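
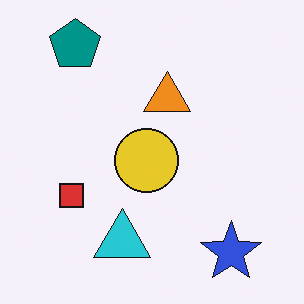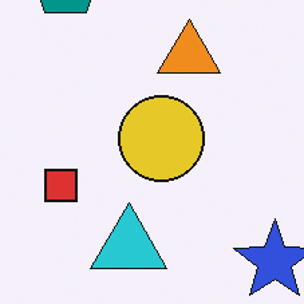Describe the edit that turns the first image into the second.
The image was cropped slightly and scaled back up.

The visible shapes are larger and the field of view is narrower; shapes near the original edges may be partly or wholly outside the frame — a crop-and-rescale.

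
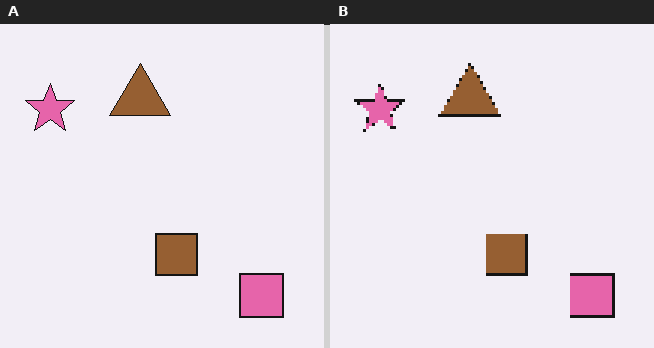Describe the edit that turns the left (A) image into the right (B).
It was mildly pixelated.

Shapes are reduced to large square blocks; fine edges and outlines are lost — a downscale-then-upscale (mosaic) effect.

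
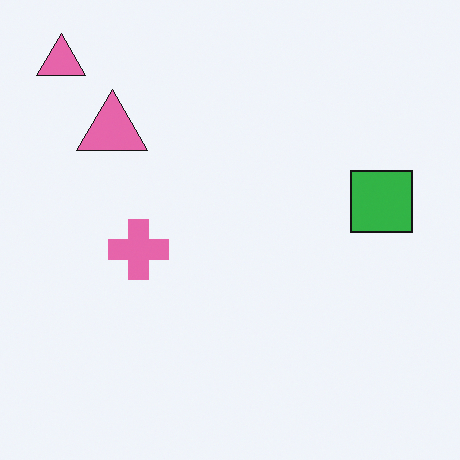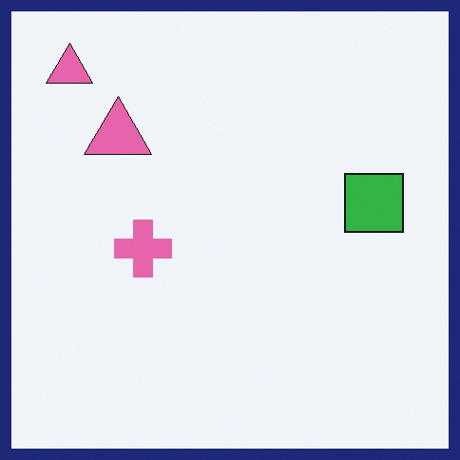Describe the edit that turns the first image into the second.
This is the original image framed with a navy border.

A solid navy frame runs around the edge of the second image, with the content slightly shrunk inside it.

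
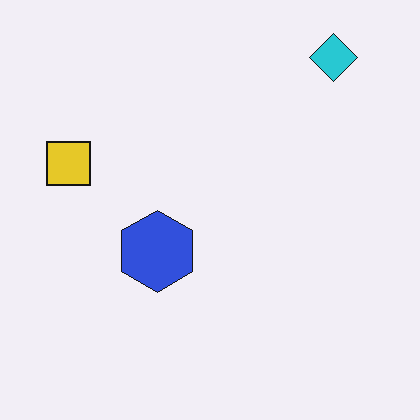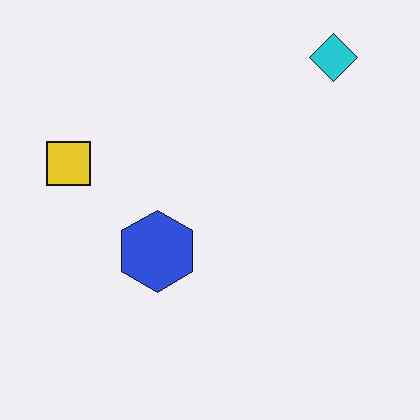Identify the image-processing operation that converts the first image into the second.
The image was given moderate JPEG compression.

Blocky 8×8 compression artifacts appear around shape edges and the flat background shows ringing — characteristic JPEG degradation.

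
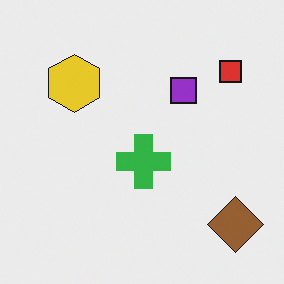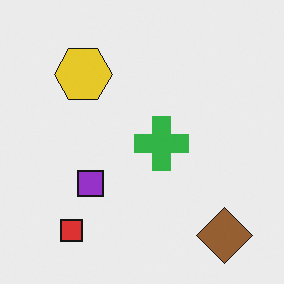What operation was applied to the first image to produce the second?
The transformation is: transposed (reflected across the top-left ↔ bottom-right diagonal).

Shapes have swapped their row and column positions — what was in the top-right is now in the bottom-left — a diagonal reflection.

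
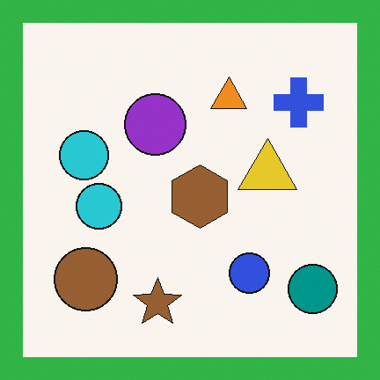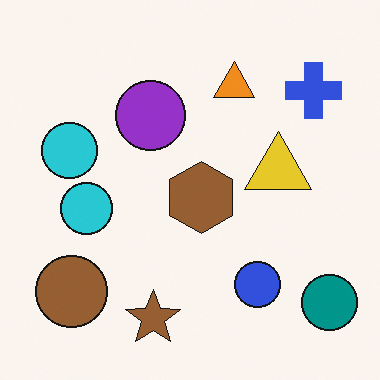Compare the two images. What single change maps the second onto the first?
The image was framed with a green border.

A solid green frame runs around the edge of the first image, with the content slightly shrunk inside it.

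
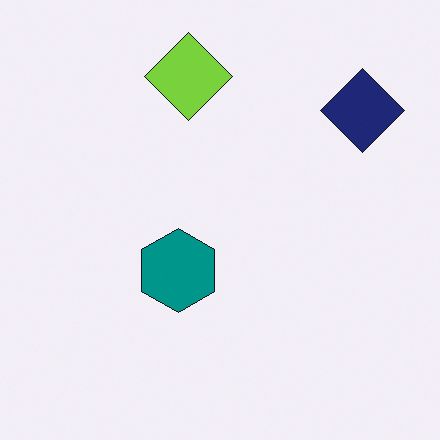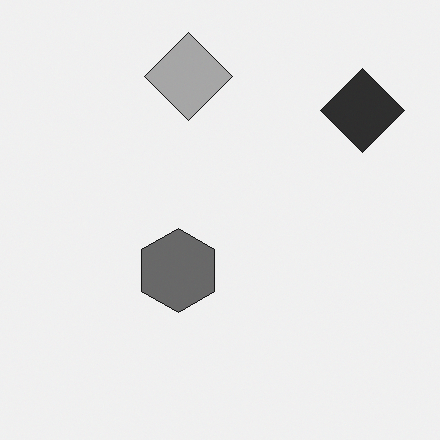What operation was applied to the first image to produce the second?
It was converted to grayscale.

All color is removed — every shape is now a shade of grey.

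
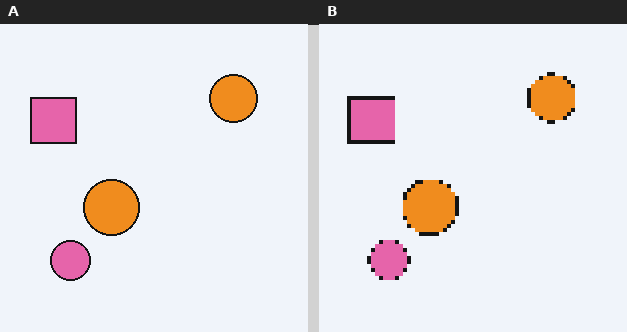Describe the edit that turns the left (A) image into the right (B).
Mildly pixelated.

Shapes are reduced to large square blocks; fine edges and outlines are lost — a downscale-then-upscale (mosaic) effect.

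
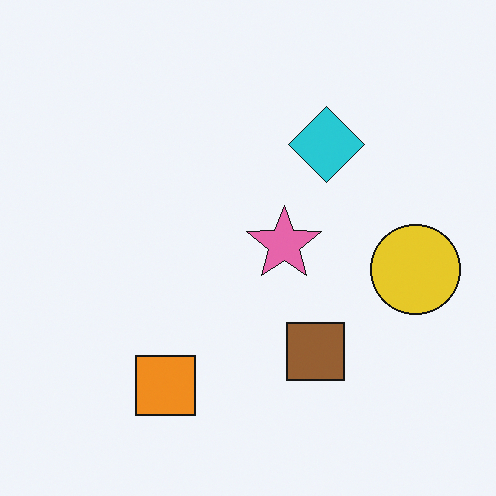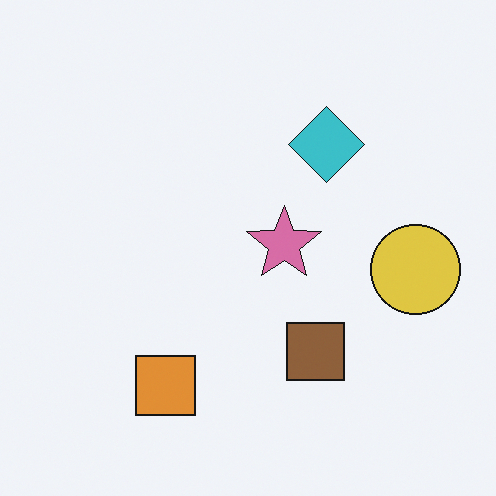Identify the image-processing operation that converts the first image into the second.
The transformation is: slightly desaturated.

All colors are more muted and greyish — a global saturation change.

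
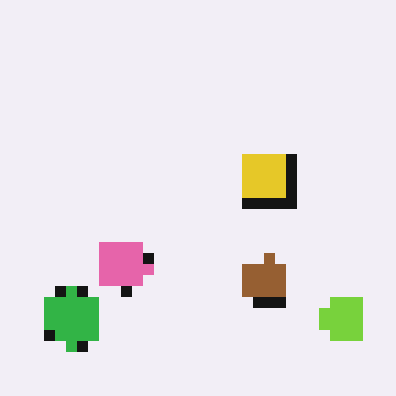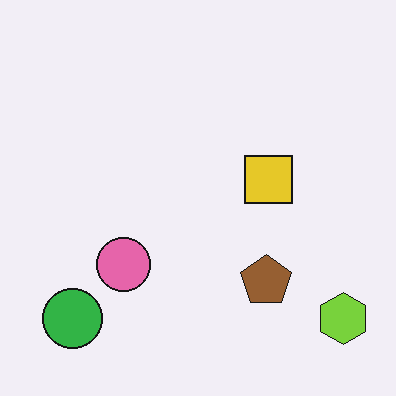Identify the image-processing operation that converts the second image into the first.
Heavily pixelated into large blocks.

Shapes are reduced to large square blocks; fine edges and outlines are lost — a downscale-then-upscale (mosaic) effect.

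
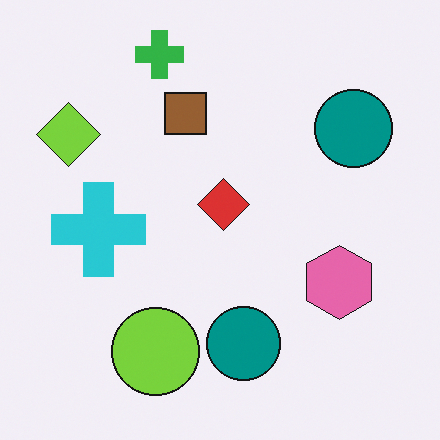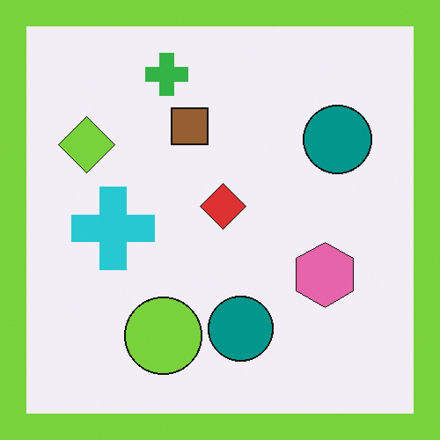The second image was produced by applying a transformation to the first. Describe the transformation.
This is the original image framed with a lime border.

A solid lime frame runs around the edge of the second image, with the content slightly shrunk inside it.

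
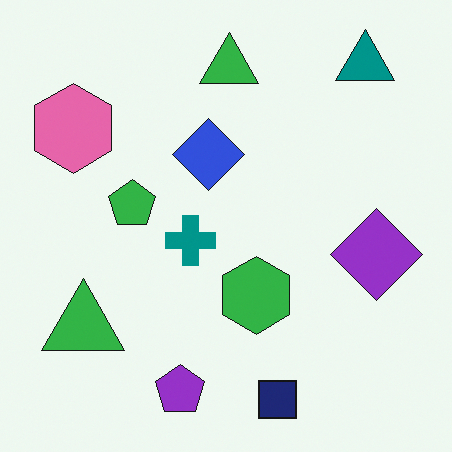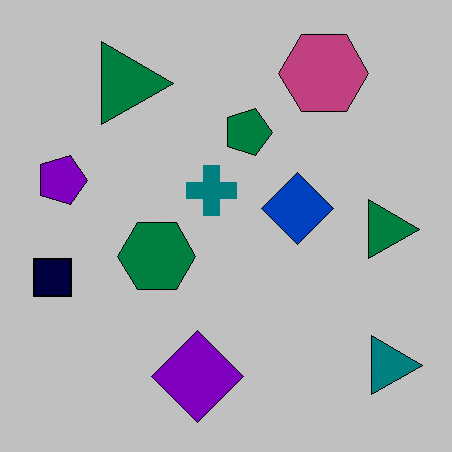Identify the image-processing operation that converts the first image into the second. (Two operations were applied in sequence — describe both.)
The image was heavily posterized to just a handful of flat colors, then rotated 90° clockwise.

Each flat color has snapped to a coarser quantized level — most visibly, the near-white background has dropped to a flat grey. The teal triangle sits in the top-right of the first image and the bottom-right of the second — consistent with a whole-image 90° clockwise rotation.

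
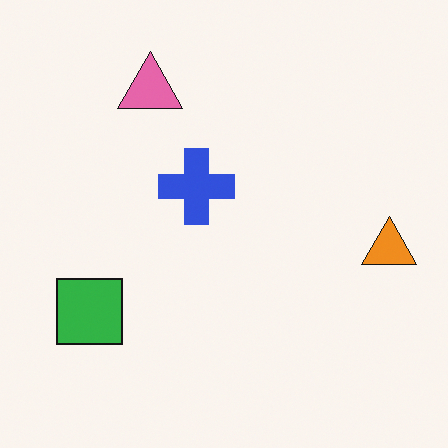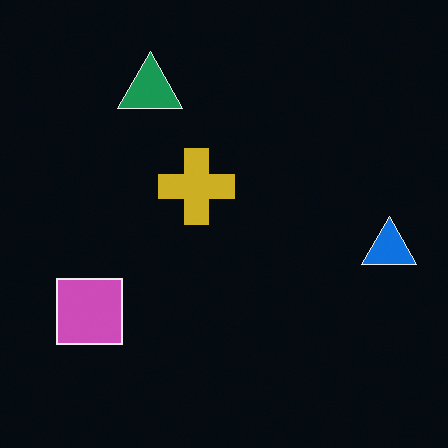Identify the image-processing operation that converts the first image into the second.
It was color-inverted (negative).

The light background has become dark and every shape's color is its complement — a photographic negative.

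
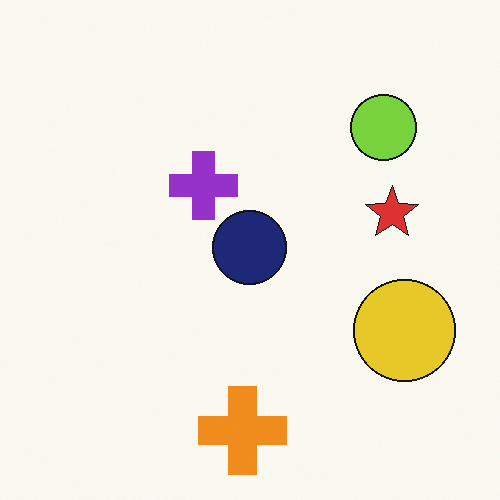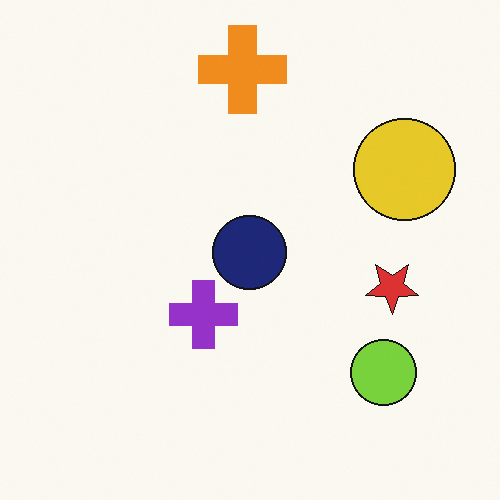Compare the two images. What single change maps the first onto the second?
Flipped vertically (top ↔ bottom).

The orange cross is in the bottom of the first image and the top of the second — shapes on opposite sides of the horizontal midline have swapped in a mirror flip.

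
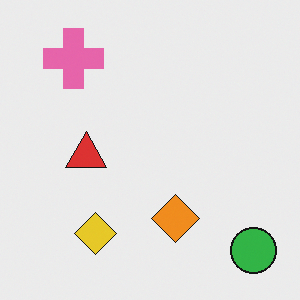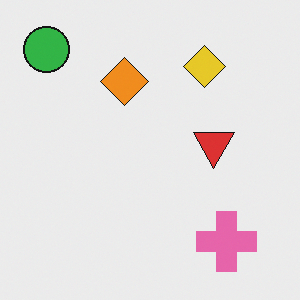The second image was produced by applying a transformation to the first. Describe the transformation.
It was rotated 180°.

The green circle sits in the bottom-right of the first image and the top-left of the second — consistent with a whole-image 180° rotation.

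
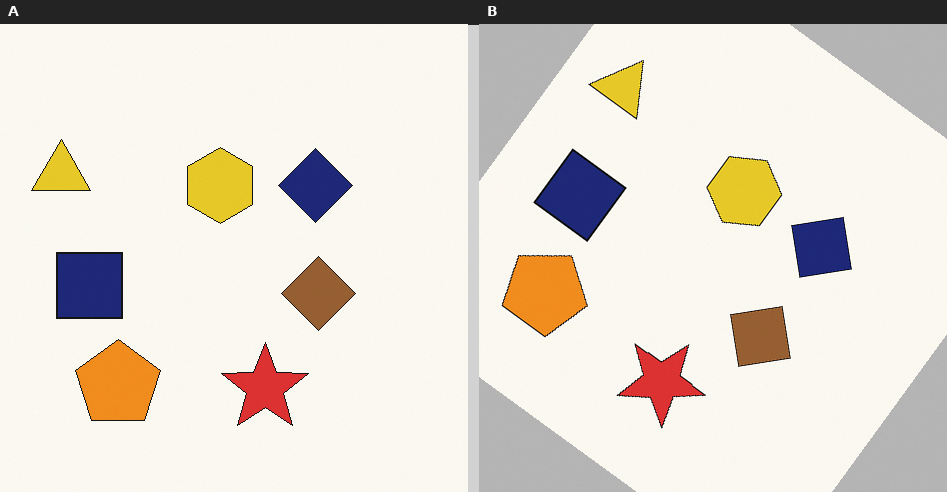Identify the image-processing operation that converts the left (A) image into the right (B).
It was rotated clockwise by a large amount — several tens of degrees.

Every shape is tilted by the same angle and the image corners show triangular fill wedges — a whole-image rotation by a non-right angle.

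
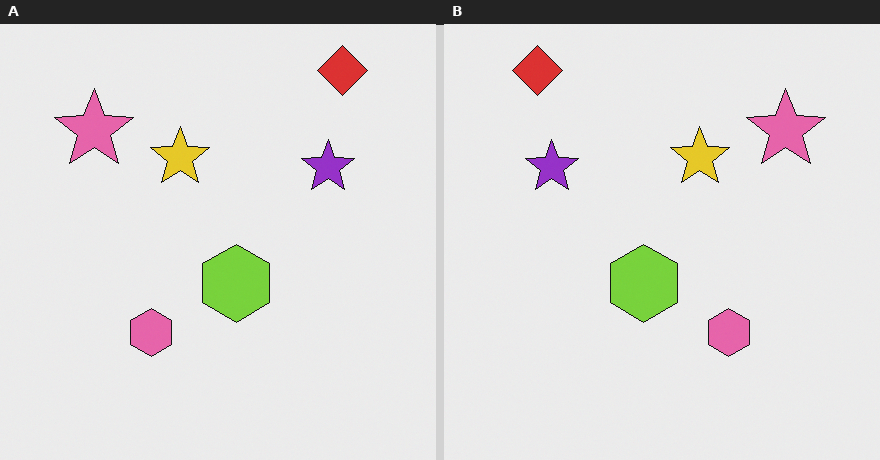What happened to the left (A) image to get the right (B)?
This is the original image flipped horizontally (left ↔ right).

The pink star is in the top-left of the left (A) image and the top-right of the right (B) — shapes on opposite sides of the vertical midline have swapped in a mirror flip.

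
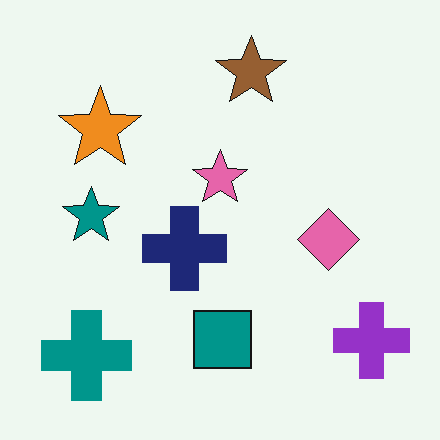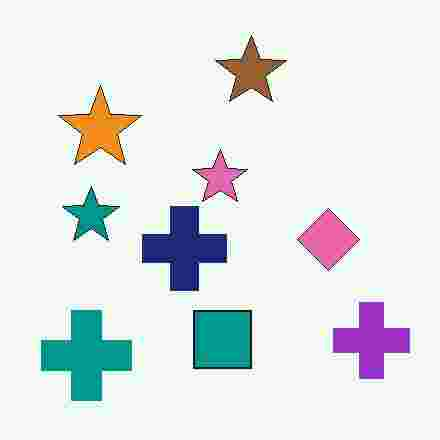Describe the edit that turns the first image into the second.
It was heavily JPEG-compressed with obvious blocking artifacts.

Blocky 8×8 compression artifacts appear around shape edges and the flat background shows ringing — characteristic JPEG degradation.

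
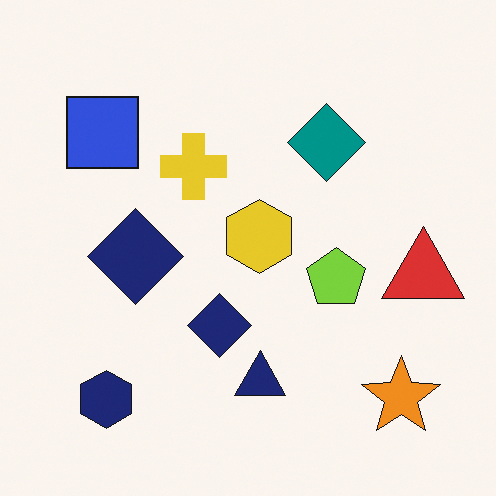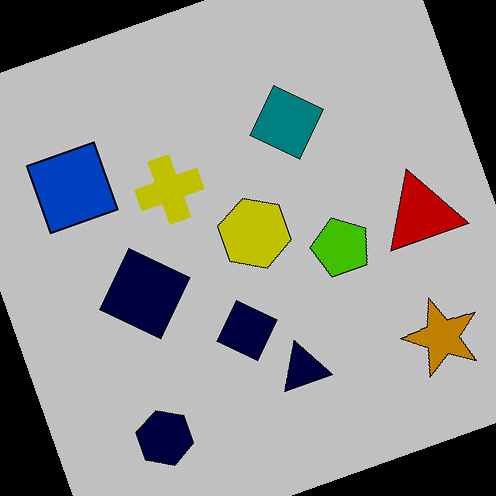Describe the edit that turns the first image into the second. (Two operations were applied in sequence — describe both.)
It was heavily posterized to just a handful of flat colors, then rotated counter-clockwise by a moderate amount.

Each flat color has snapped to a coarser quantized level — most visibly, the near-white background has dropped to a flat grey. Every shape is tilted by the same angle and the image corners show triangular fill wedges — a whole-image rotation by a non-right angle.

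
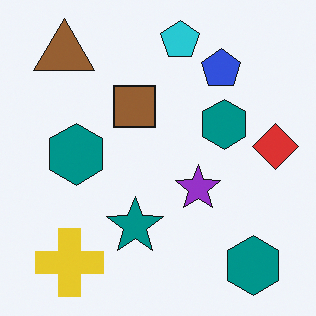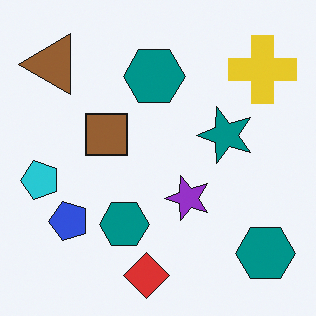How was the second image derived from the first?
It was transposed (reflected across the top-left ↔ bottom-right diagonal).

Shapes have swapped their row and column positions — what was in the top-right is now in the bottom-left — a diagonal reflection.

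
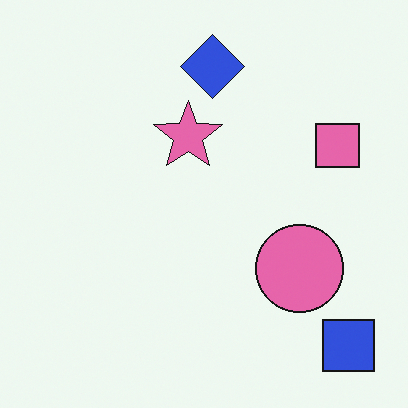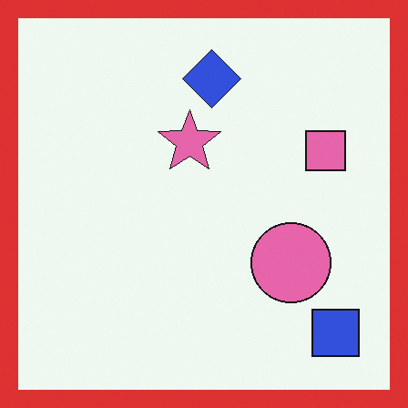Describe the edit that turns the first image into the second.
The image was framed with a red border.

A solid red frame runs around the edge of the second image, with the content slightly shrunk inside it.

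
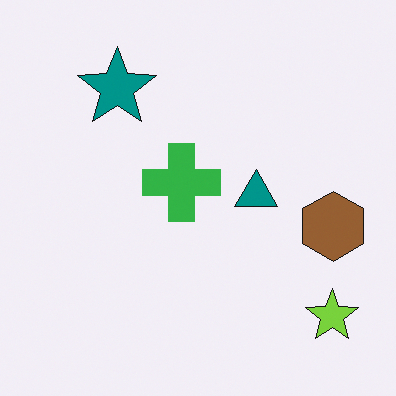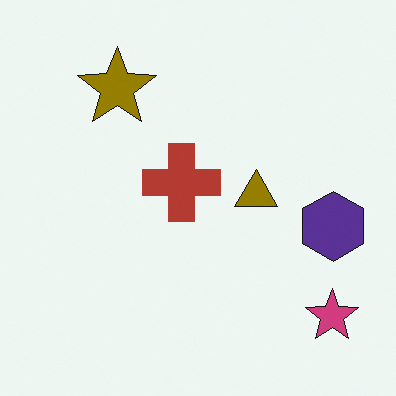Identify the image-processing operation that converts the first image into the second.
It was hue-shifted by a large amount.

Every shape's color has rotated by the same amount around the hue wheel — a uniform hue shift.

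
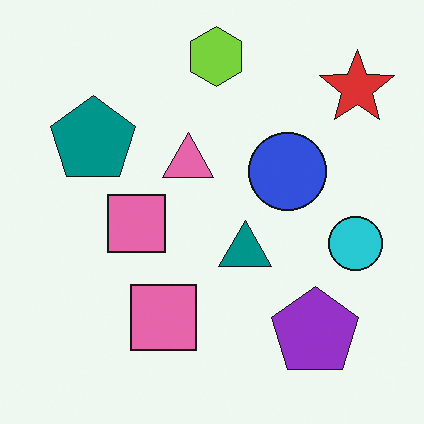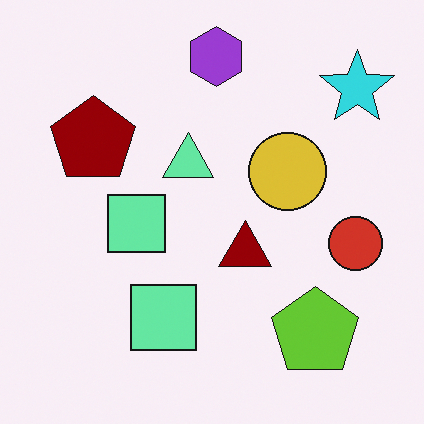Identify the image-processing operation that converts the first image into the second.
It was hue-shifted through roughly half the color wheel.

Every shape's color has rotated by the same amount around the hue wheel — a uniform hue shift.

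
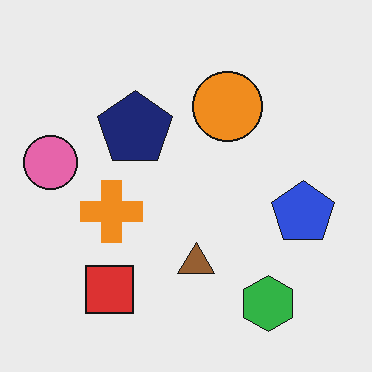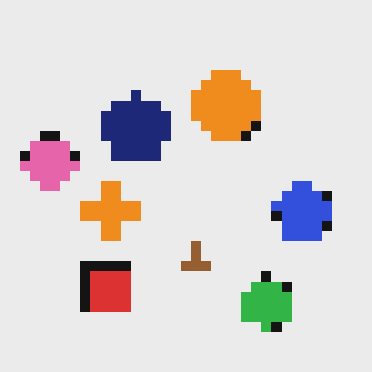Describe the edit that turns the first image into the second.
It was heavily pixelated into large blocks.

Shapes are reduced to large square blocks; fine edges and outlines are lost — a downscale-then-upscale (mosaic) effect.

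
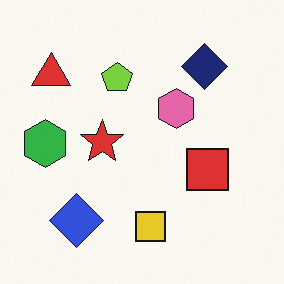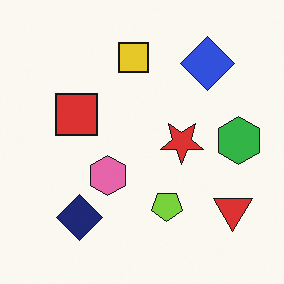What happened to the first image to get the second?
The transformation is: rotated 180°.

The red triangle sits in the top-left of the first image and the bottom-right of the second — consistent with a whole-image 180° rotation.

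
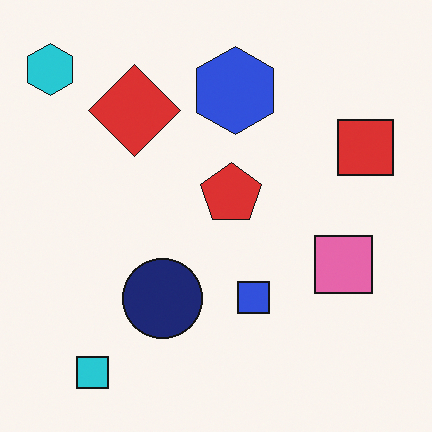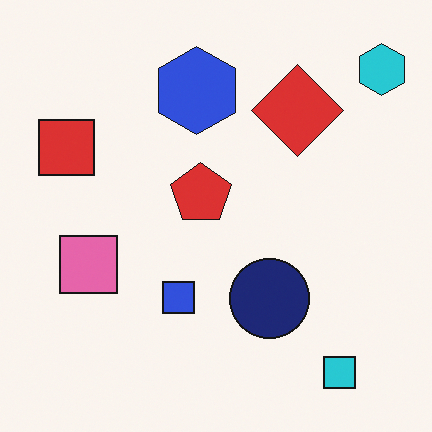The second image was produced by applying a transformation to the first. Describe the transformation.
It was flipped horizontally (left ↔ right).

The cyan hexagon is in the top-left of the first image and the top-right of the second — shapes on opposite sides of the vertical midline have swapped in a mirror flip.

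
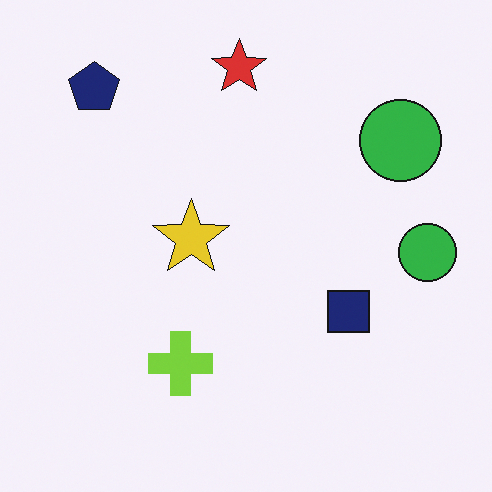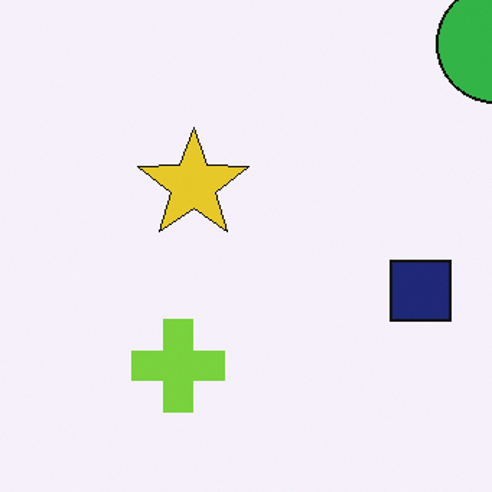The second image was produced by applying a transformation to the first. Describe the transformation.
The image was cropped slightly and scaled back up.

The visible shapes are larger and the field of view is narrower; shapes near the original edges may be partly or wholly outside the frame — a crop-and-rescale.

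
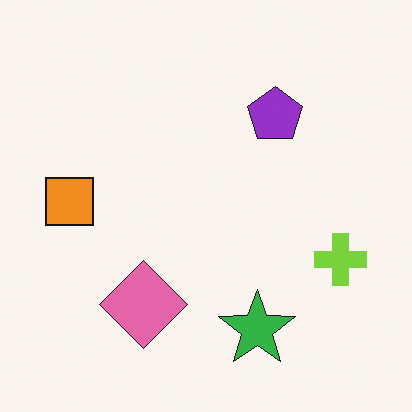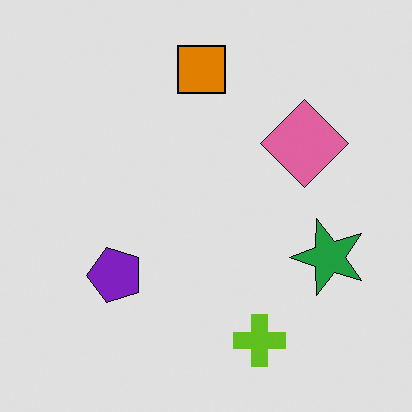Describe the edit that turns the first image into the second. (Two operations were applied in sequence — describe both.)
The second image is the first posterized to a reduced palette, then transposed (reflected across the top-left ↔ bottom-right diagonal).

Each flat color has snapped to a coarser quantized level — most visibly, the near-white background has dropped to a flat grey. Shapes have swapped their row and column positions — what was in the top-right is now in the bottom-left — a diagonal reflection.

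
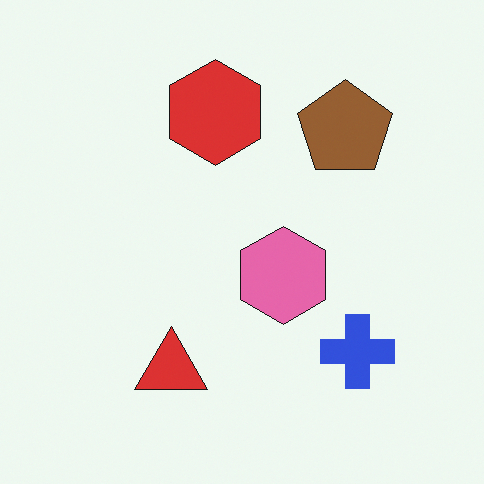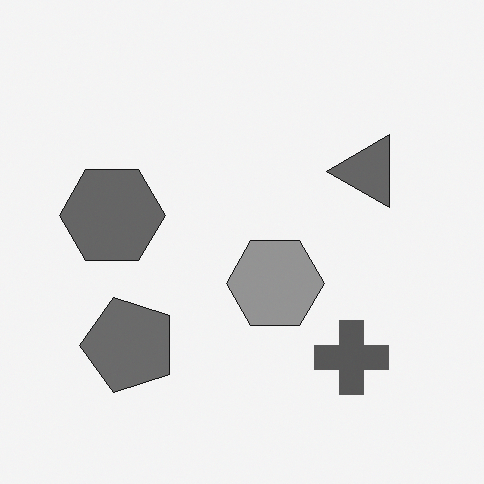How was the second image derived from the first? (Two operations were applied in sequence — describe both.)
The transformation is: converted to grayscale, then transposed (reflected across the top-left ↔ bottom-right diagonal).

All color is removed — every shape is now a shade of grey. Shapes have swapped their row and column positions — what was in the top-right is now in the bottom-left — a diagonal reflection.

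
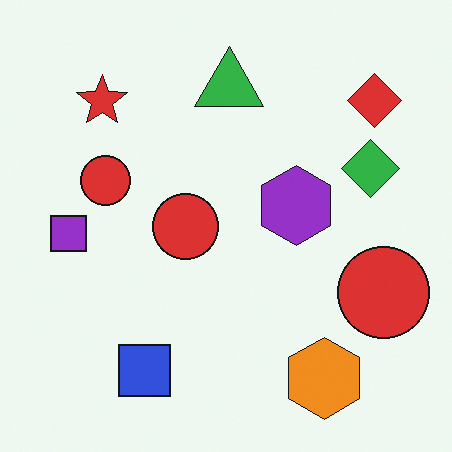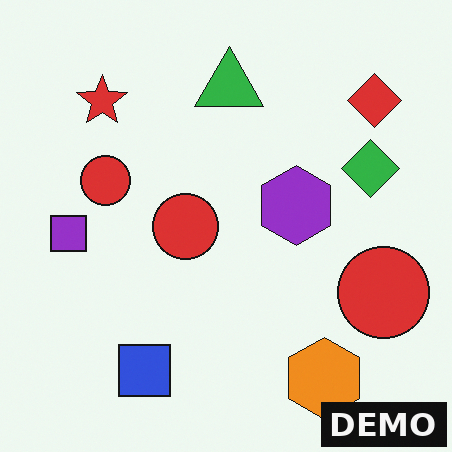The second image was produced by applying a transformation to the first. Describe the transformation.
This is the original image watermarked with the text "DEMO" in the lower-right corner.

A dark label reading "DEMO" appears in the lower-right corner.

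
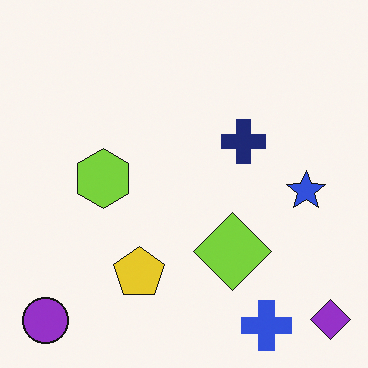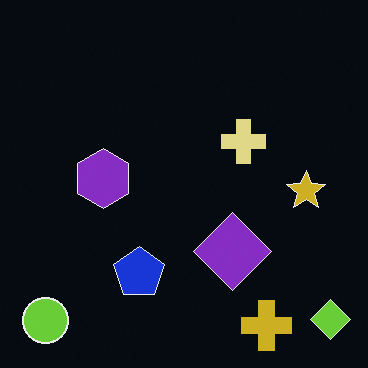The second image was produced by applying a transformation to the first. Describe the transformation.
This is the original image color-inverted (negative).

The light background has become dark and every shape's color is its complement — a photographic negative.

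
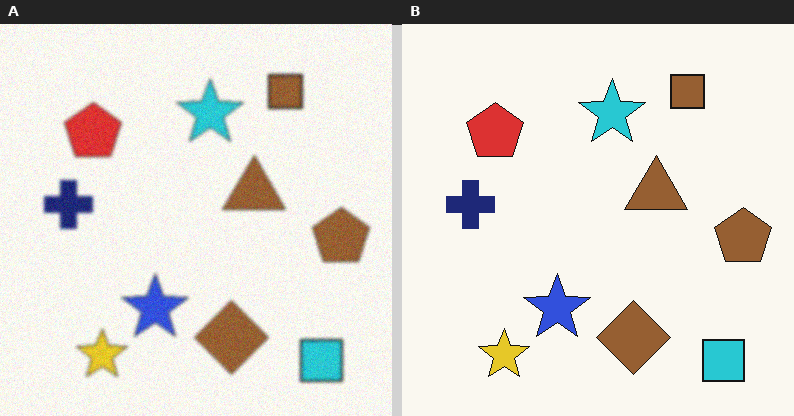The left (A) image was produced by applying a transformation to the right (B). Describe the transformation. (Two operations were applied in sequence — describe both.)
The left (A) image is the right (B) slightly softened, then degraded with a light layer of grain.

Shape edges and outlines are uniformly softened across the whole image. Random speckle covers the whole image, including the flat background.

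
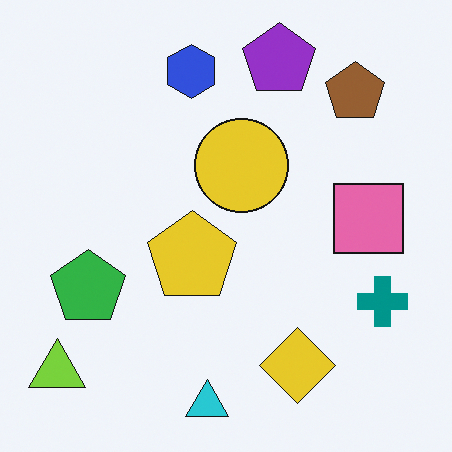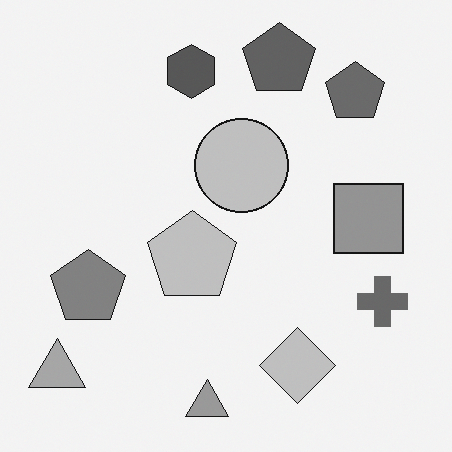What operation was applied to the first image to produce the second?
The transformation is: converted to grayscale.

All color is removed — every shape is now a shade of grey.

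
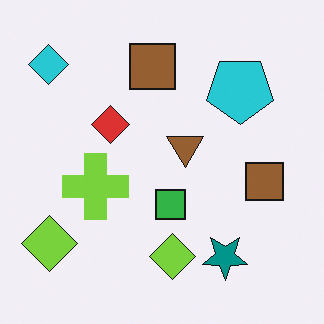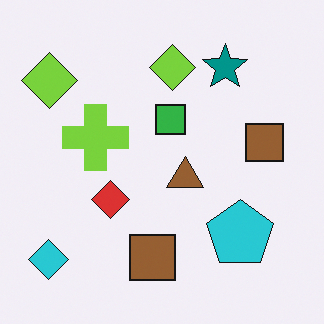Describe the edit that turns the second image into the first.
The transformation is: flipped vertically (top ↔ bottom).

The cyan diamond is in the bottom-left of the second image and the top-left of the first — shapes on opposite sides of the horizontal midline have swapped in a mirror flip.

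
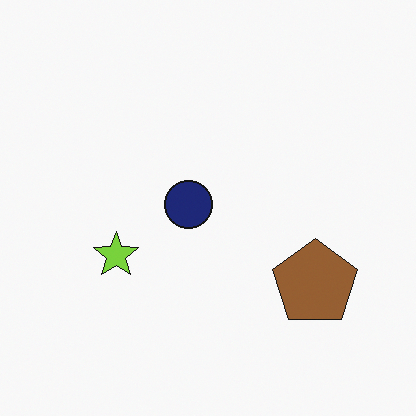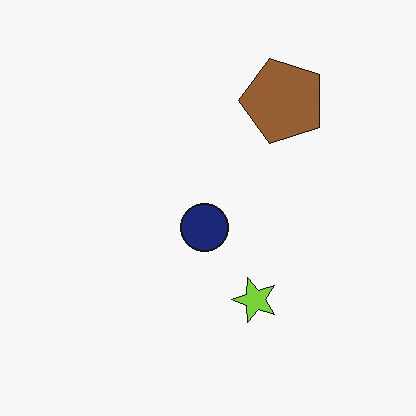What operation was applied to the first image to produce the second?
The second image is the first rotated 90° counter-clockwise.

The brown pentagon sits in the bottom-right of the first image and the top-right of the second — consistent with a whole-image 90° counter-clockwise rotation.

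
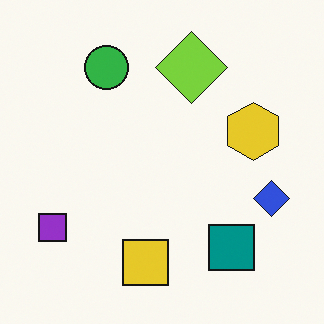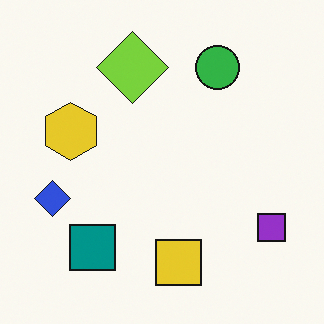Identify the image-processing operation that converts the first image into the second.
The image was flipped horizontally (left ↔ right).

The purple square is in the bottom-left of the first image and the bottom-right of the second — shapes on opposite sides of the vertical midline have swapped in a mirror flip.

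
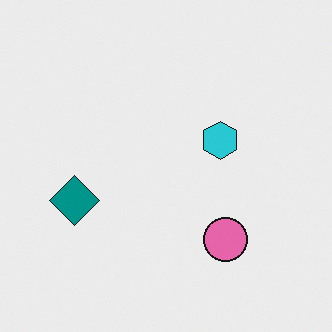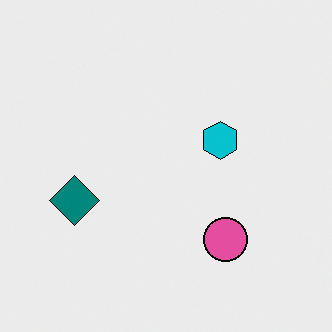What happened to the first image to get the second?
This is the original image given slightly increased contrast.

Tones are pushed away from mid-grey across the whole image — a global contrast change.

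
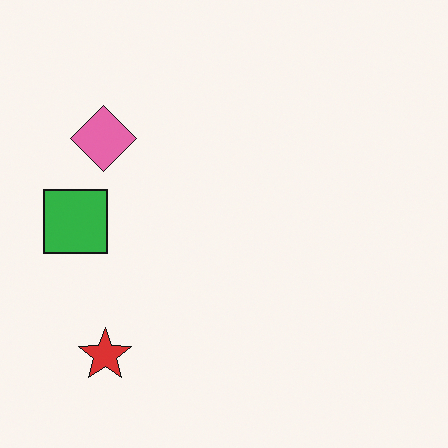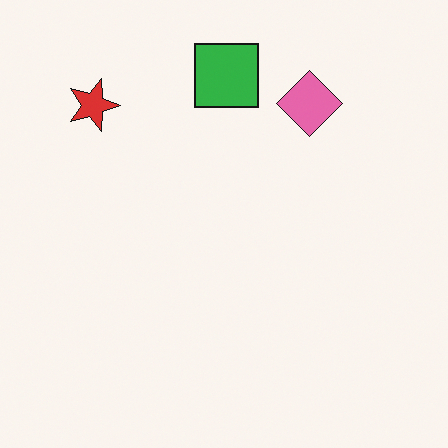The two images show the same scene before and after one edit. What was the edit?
This is the original image rotated 90° clockwise.

The red star sits in the bottom-left of the first image and the top-left of the second — consistent with a whole-image 90° clockwise rotation.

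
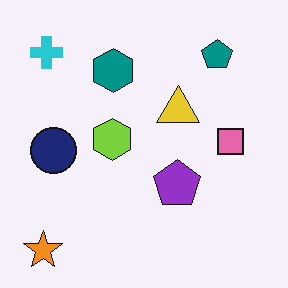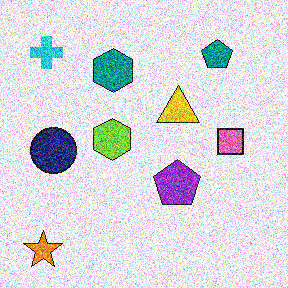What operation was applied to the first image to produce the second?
This is the original image degraded with a thick layer of grain.

Random speckle covers the whole image, including the flat background.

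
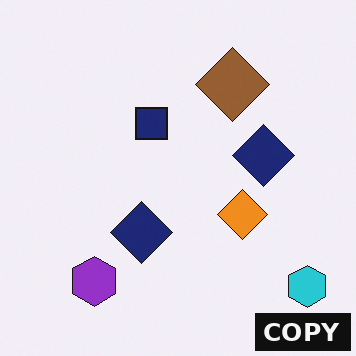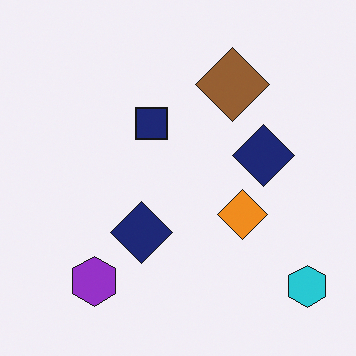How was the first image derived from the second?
Watermarked with the text "COPY" in the lower-right corner.

A dark label reading "COPY" appears in the lower-right corner.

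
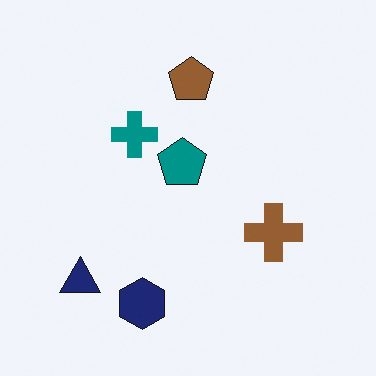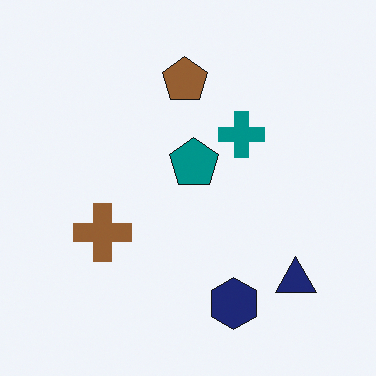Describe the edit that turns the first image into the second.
Flipped horizontally (left ↔ right).

The navy triangle is in the bottom-left of the first image and the bottom-right of the second — shapes on opposite sides of the vertical midline have swapped in a mirror flip.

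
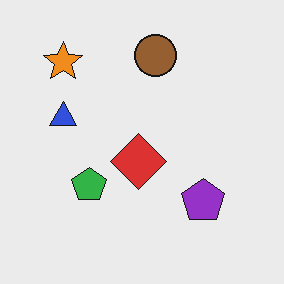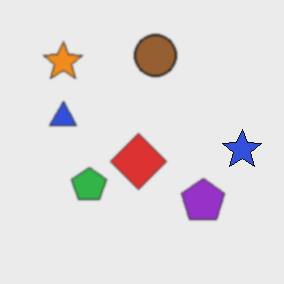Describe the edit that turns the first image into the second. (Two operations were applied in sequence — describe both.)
This is the original image slightly softened, then overlaid with an additional blue star.

Shape edges and outlines are uniformly softened across the whole image. A blue star appears in the second image that is absent from the first.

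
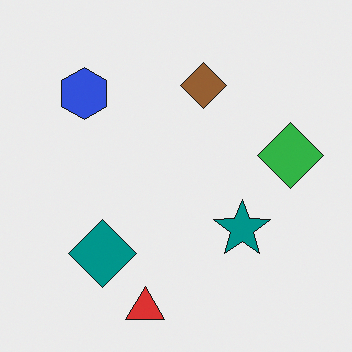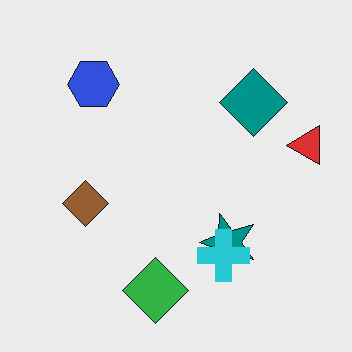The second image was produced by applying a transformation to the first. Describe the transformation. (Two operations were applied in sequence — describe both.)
It was transposed (reflected across the top-left ↔ bottom-right diagonal), then overlaid with an additional cyan cross.

Shapes have swapped their row and column positions — what was in the top-right is now in the bottom-left — a diagonal reflection. A cyan cross appears in the second image that is absent from the first.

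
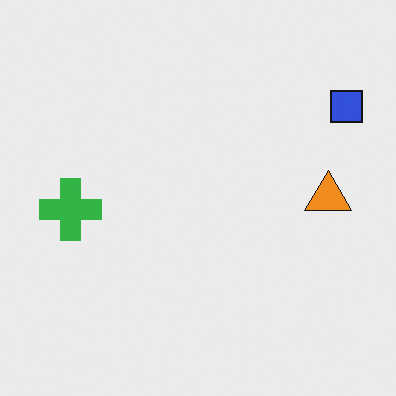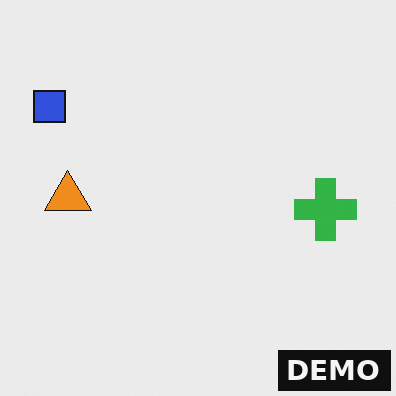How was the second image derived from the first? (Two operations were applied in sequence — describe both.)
It was flipped horizontally (left ↔ right), then watermarked with the text "DEMO" in the lower-right corner.

The blue square is in the top-right of the first image and the top-left of the second — shapes on opposite sides of the vertical midline have swapped in a mirror flip. A dark label reading "DEMO" appears in the lower-right corner.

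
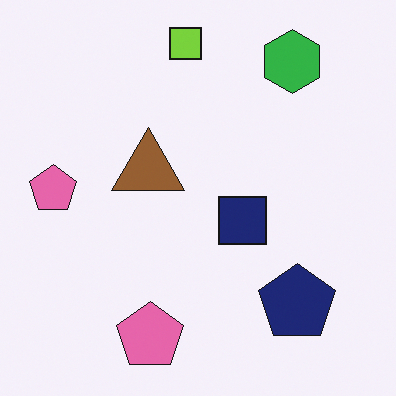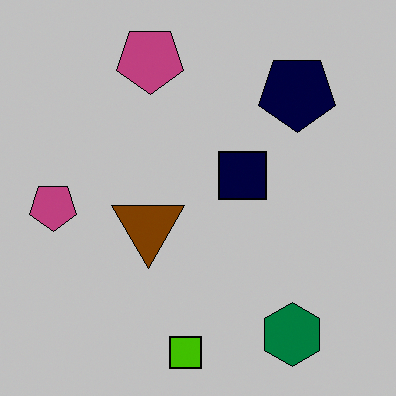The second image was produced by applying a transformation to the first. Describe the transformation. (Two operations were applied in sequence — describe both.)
The transformation is: flipped vertically (top ↔ bottom), then heavily posterized to just a handful of flat colors.

The lime square is in the top of the first image and the bottom of the second — shapes on opposite sides of the horizontal midline have swapped in a mirror flip. Each flat color has snapped to a coarser quantized level — most visibly, the near-white background has dropped to a flat grey.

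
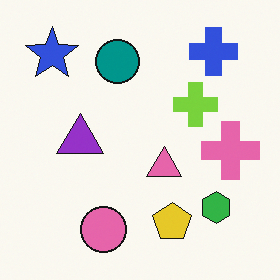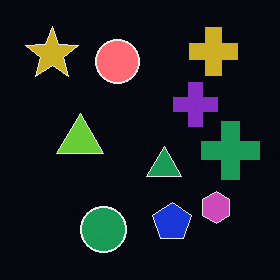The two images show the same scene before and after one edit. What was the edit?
It was color-inverted (negative).

The light background has become dark and every shape's color is its complement — a photographic negative.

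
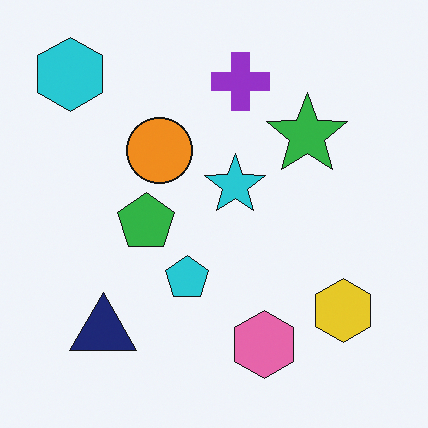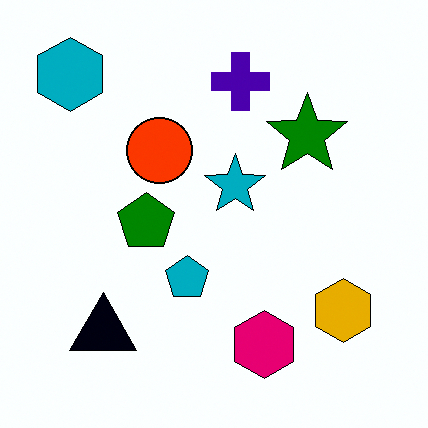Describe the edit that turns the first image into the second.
The transformation is: given much higher contrast.

Tones are pushed away from mid-grey across the whole image — a global contrast change.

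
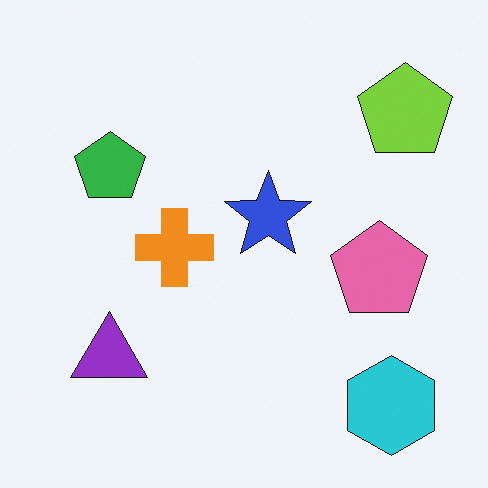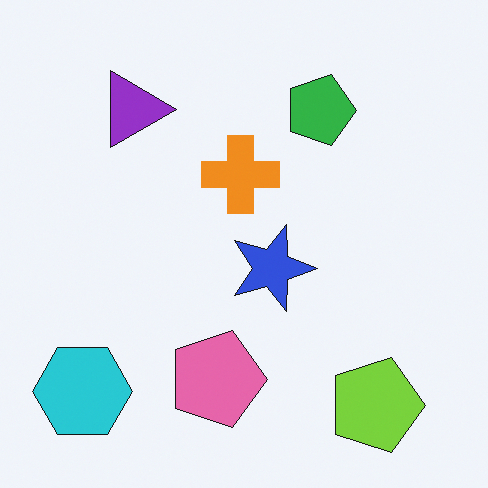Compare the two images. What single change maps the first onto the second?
It was rotated 90° clockwise.

The cyan hexagon sits in the bottom-right of the first image and the bottom-left of the second — consistent with a whole-image 90° clockwise rotation.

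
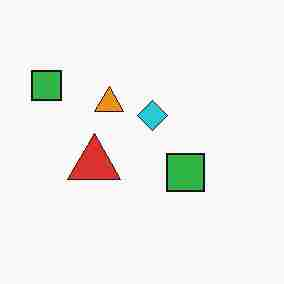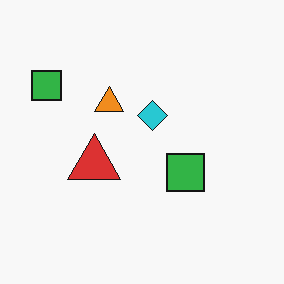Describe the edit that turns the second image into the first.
The image was degraded with heavy JPEG compression.

Blocky 8×8 compression artifacts appear around shape edges and the flat background shows ringing — characteristic JPEG degradation.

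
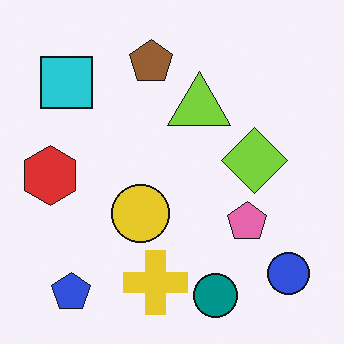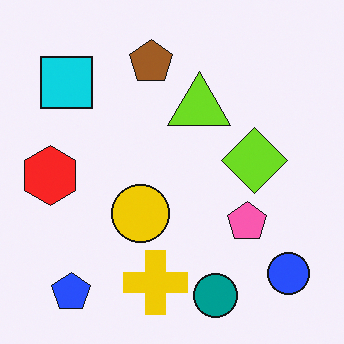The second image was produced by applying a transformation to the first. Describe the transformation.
The transformation is: slightly oversaturated.

All colors are more vivid — a global saturation change.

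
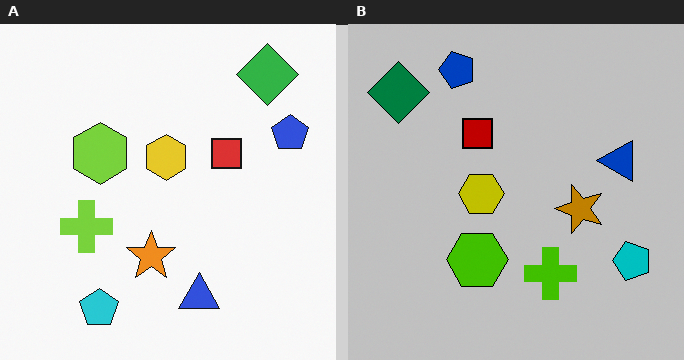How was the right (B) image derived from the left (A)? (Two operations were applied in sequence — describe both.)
The image was aggressively posterized, then rotated 90° counter-clockwise.

Each flat color has snapped to a coarser quantized level — most visibly, the near-white background has dropped to a flat grey. The green diamond sits in the top-right of the left (A) image and the top-left of the right (B) — consistent with a whole-image 90° counter-clockwise rotation.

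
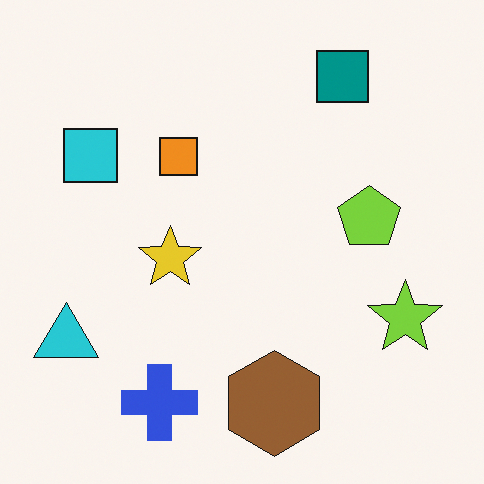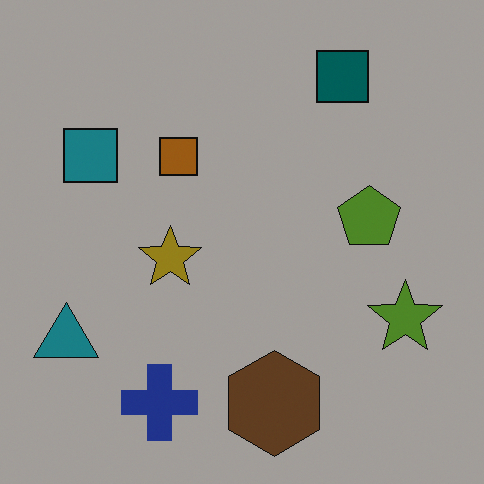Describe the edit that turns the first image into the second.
The transformation is: noticeably darkened.

Every pixel — background and shapes alike — is uniformly darkened.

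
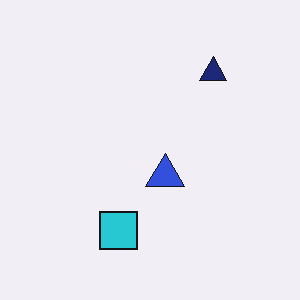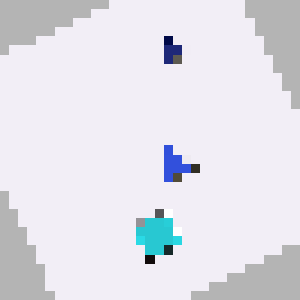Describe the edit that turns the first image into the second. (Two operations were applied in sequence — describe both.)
It was rotated counter-clockwise by a moderate amount, then heavily pixelated into large blocks.

Every shape is tilted by the same angle and the image corners show triangular fill wedges — a whole-image rotation by a non-right angle. Shapes are reduced to large square blocks; fine edges and outlines are lost — a downscale-then-upscale (mosaic) effect.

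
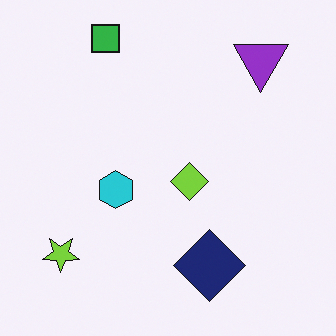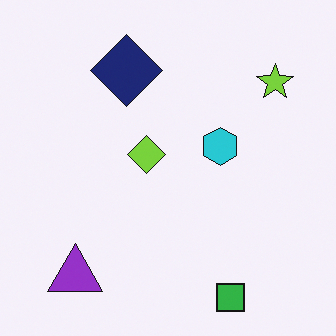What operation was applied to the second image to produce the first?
The transformation is: rotated 180°.

The green square sits in the bottom-right of the second image and the top-left of the first — consistent with a whole-image 180° rotation.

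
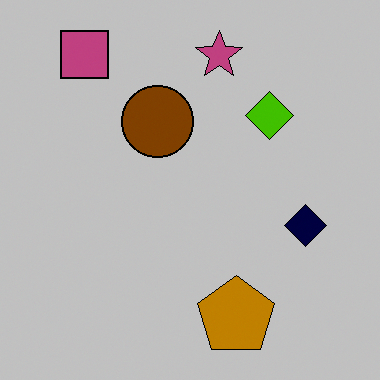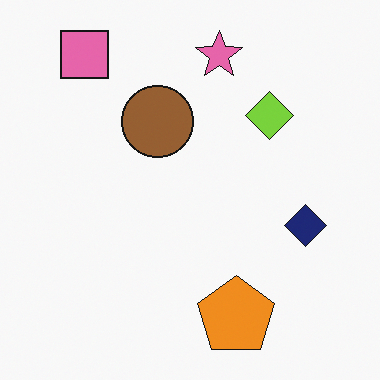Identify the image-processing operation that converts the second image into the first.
The first image is the second heavily posterized to just a handful of flat colors.

Each flat color has snapped to a coarser quantized level — most visibly, the near-white background has dropped to a flat grey.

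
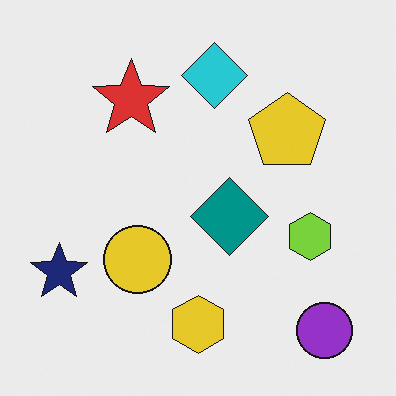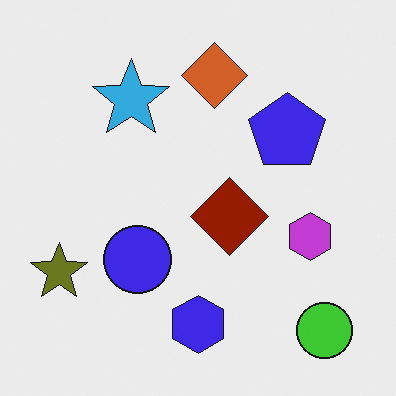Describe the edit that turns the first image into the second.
Hue-shifted through roughly half the color wheel.

Every shape's color has rotated by the same amount around the hue wheel — a uniform hue shift.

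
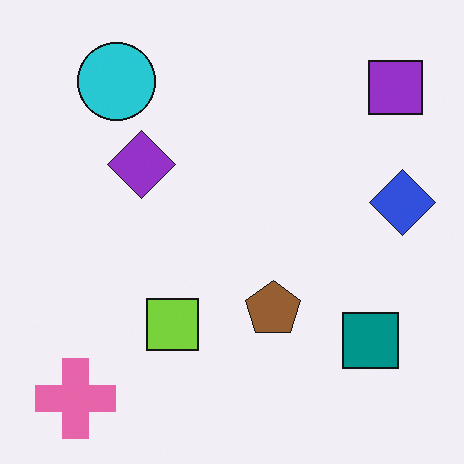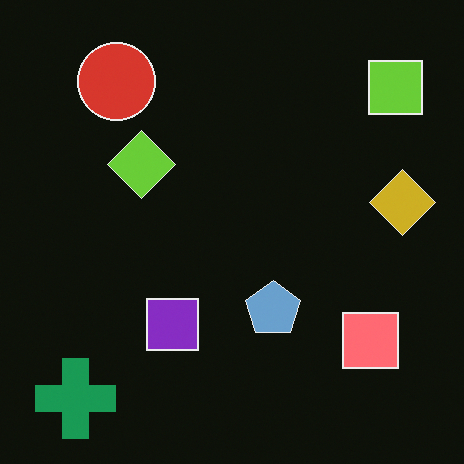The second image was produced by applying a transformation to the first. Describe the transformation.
This is the original image color-inverted (negative).

The light background has become dark and every shape's color is its complement — a photographic negative.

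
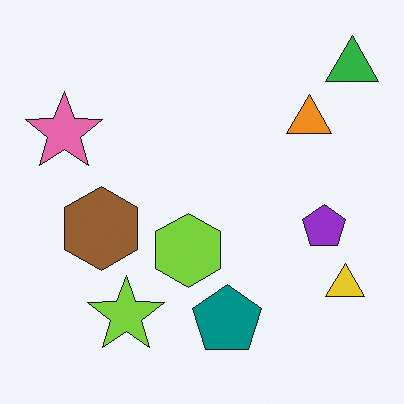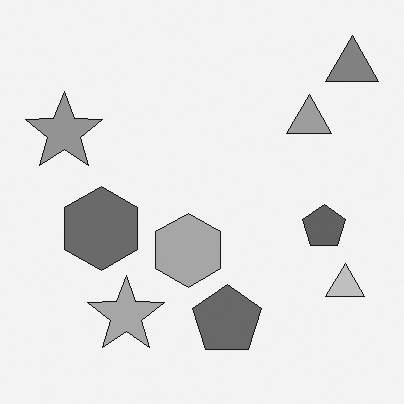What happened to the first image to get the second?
The image was converted to grayscale.

All color is removed — every shape is now a shade of grey.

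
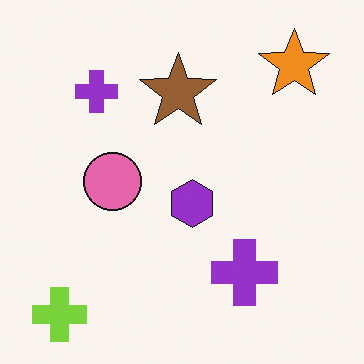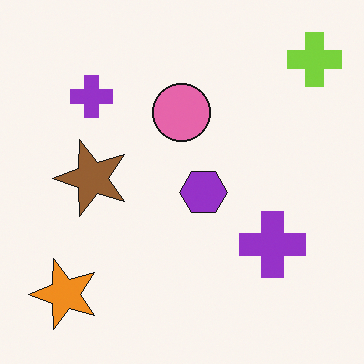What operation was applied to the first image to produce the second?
Transposed (reflected across the top-left ↔ bottom-right diagonal).

Shapes have swapped their row and column positions — what was in the top-right is now in the bottom-left — a diagonal reflection.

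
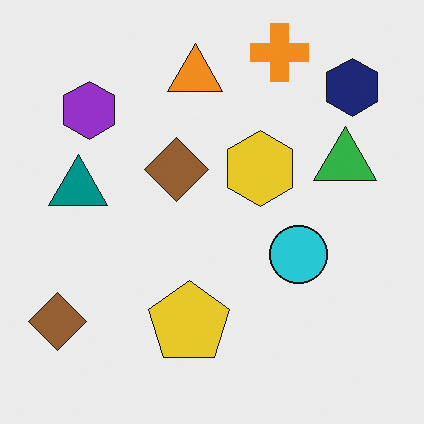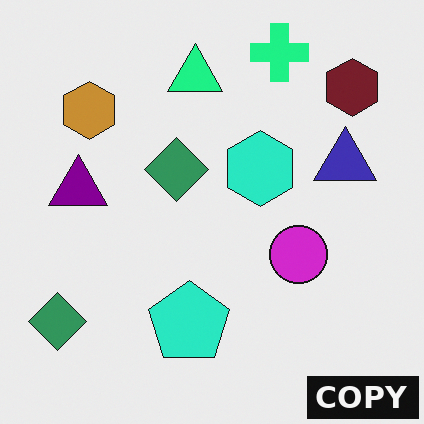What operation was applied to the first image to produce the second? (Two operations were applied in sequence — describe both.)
Hue-shifted by a moderate amount, then watermarked with the text "COPY" in the lower-right corner.

Every shape's color has rotated by the same amount around the hue wheel — a uniform hue shift. A dark label reading "COPY" appears in the lower-right corner.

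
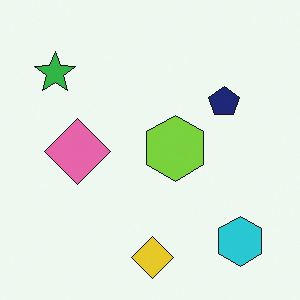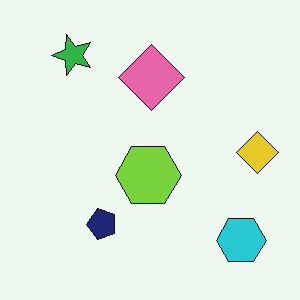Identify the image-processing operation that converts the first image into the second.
The transformation is: transposed (reflected across the top-left ↔ bottom-right diagonal).

Shapes have swapped their row and column positions — what was in the top-right is now in the bottom-left — a diagonal reflection.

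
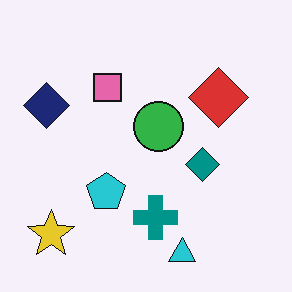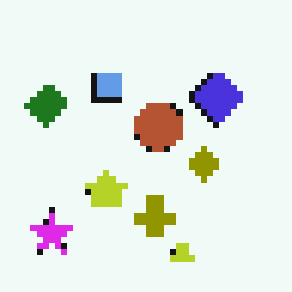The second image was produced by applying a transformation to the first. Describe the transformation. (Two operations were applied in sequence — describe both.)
The image was hue-shifted through roughly half the color wheel, then pixelated into visible square blocks.

Every shape's color has rotated by the same amount around the hue wheel — a uniform hue shift. Shapes are reduced to large square blocks; fine edges and outlines are lost — a downscale-then-upscale (mosaic) effect.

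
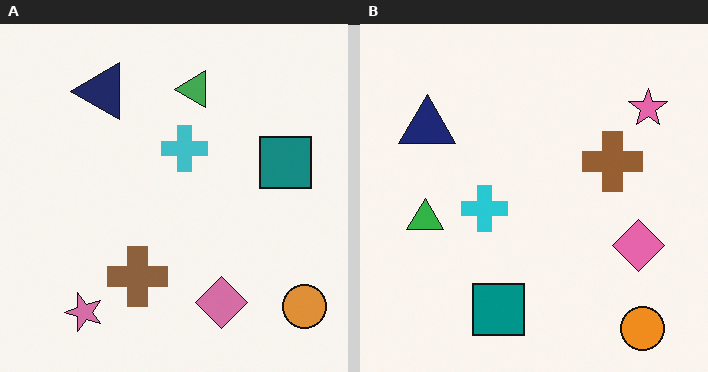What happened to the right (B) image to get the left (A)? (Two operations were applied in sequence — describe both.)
Slightly desaturated, then transposed (reflected across the top-left ↔ bottom-right diagonal).

All colors are more muted and greyish — a global saturation change. Shapes have swapped their row and column positions — what was in the top-right is now in the bottom-left — a diagonal reflection.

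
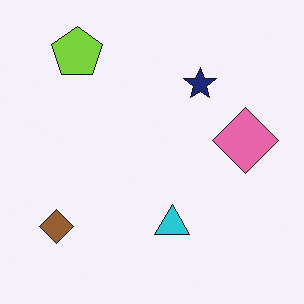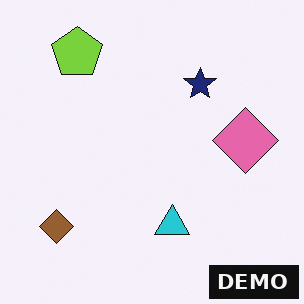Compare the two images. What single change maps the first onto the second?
The second image is the first watermarked with the text "DEMO" in the lower-right corner.

A dark label reading "DEMO" appears in the lower-right corner.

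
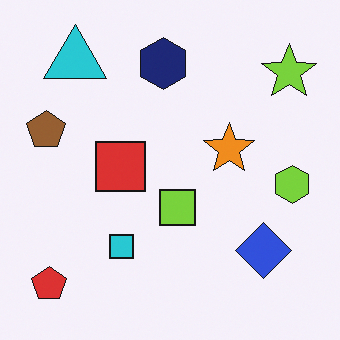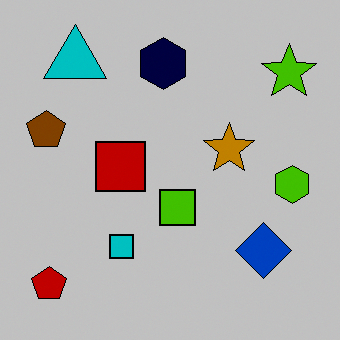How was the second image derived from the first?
The second image is the first heavily posterized to just a handful of flat colors.

Each flat color has snapped to a coarser quantized level — most visibly, the near-white background has dropped to a flat grey.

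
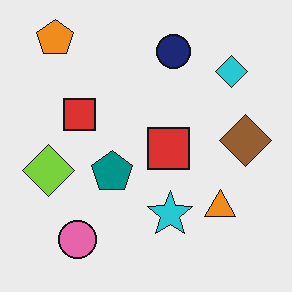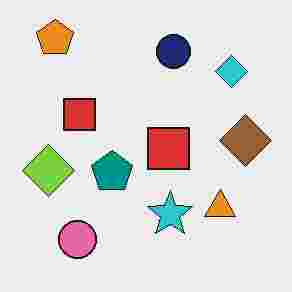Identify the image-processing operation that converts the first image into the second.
The second image is the first heavily JPEG-compressed with obvious blocking artifacts.

Blocky 8×8 compression artifacts appear around shape edges and the flat background shows ringing — characteristic JPEG degradation.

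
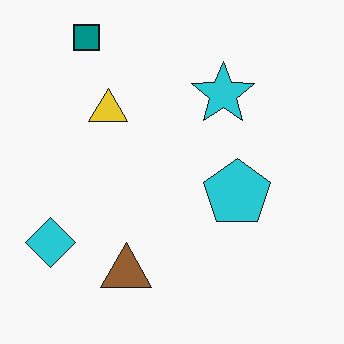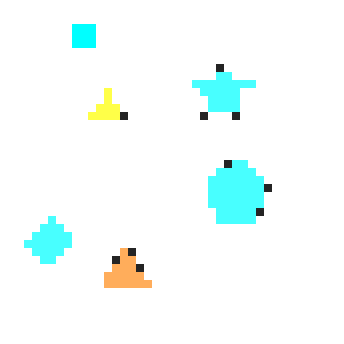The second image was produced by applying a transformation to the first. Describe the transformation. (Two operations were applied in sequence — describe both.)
Noticeably brightened, then moderately pixelated.

Every pixel — background and shapes alike — is uniformly brightened. Shapes are reduced to large square blocks; fine edges and outlines are lost — a downscale-then-upscale (mosaic) effect.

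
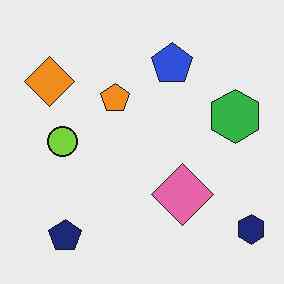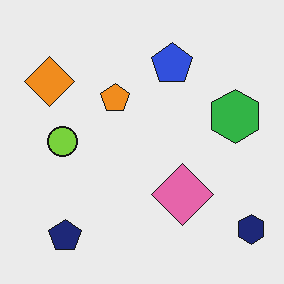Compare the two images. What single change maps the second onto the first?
This is the original image given moderate JPEG compression.

Blocky 8×8 compression artifacts appear around shape edges and the flat background shows ringing — characteristic JPEG degradation.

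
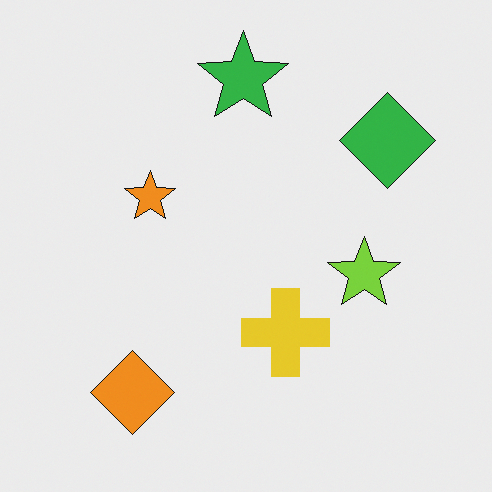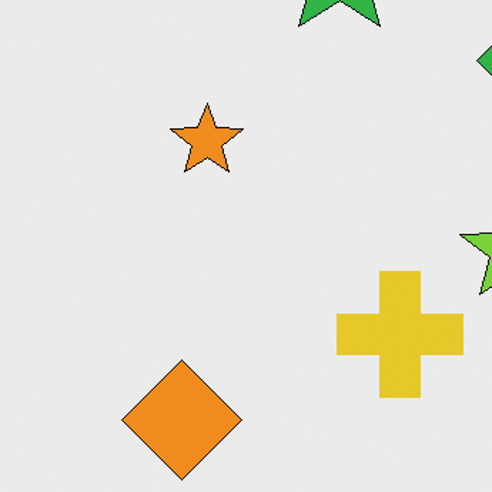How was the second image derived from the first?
The image was cropped to a modestly smaller region and rescaled.

The visible shapes are larger and the field of view is narrower; shapes near the original edges may be partly or wholly outside the frame — a crop-and-rescale.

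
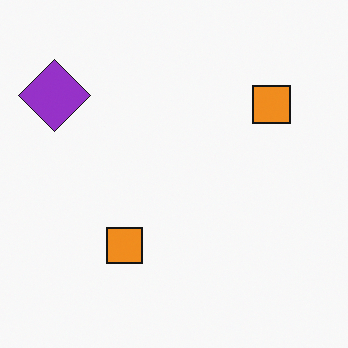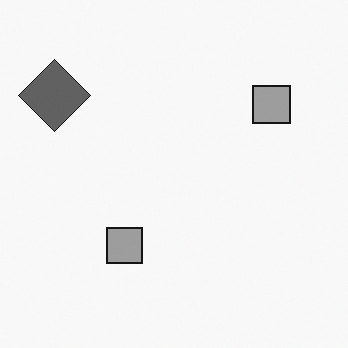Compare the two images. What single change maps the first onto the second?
It was converted to grayscale.

All color is removed — every shape is now a shade of grey.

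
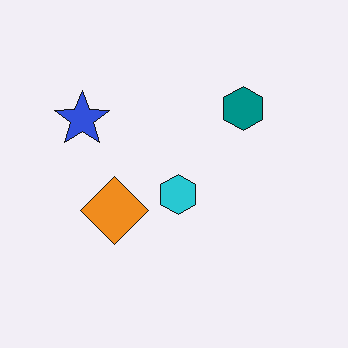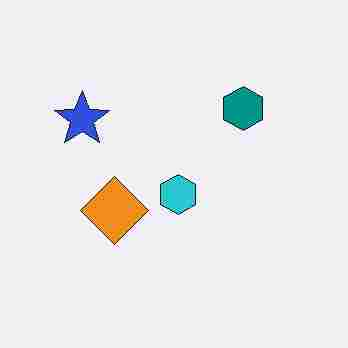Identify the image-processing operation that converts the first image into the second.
The transformation is: degraded with heavy JPEG compression.

Blocky 8×8 compression artifacts appear around shape edges and the flat background shows ringing — characteristic JPEG degradation.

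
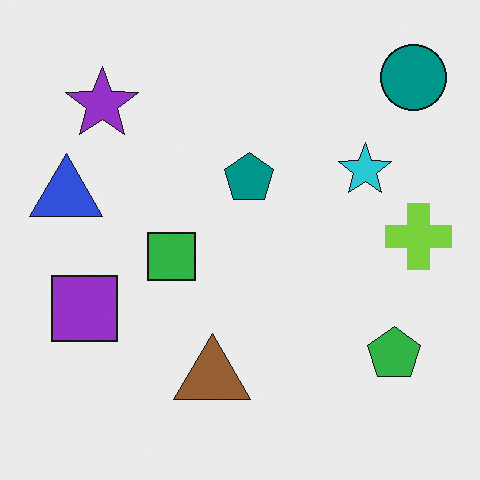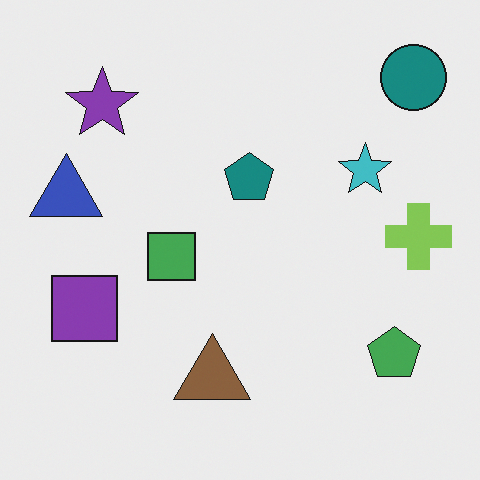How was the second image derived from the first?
The transformation is: slightly desaturated.

All colors are more muted and greyish — a global saturation change.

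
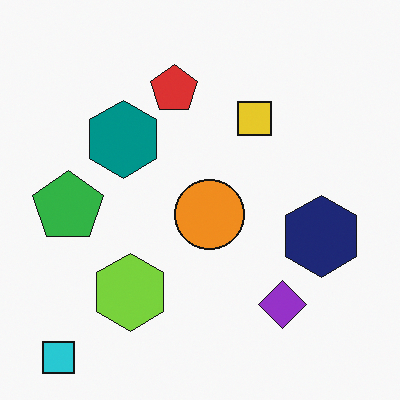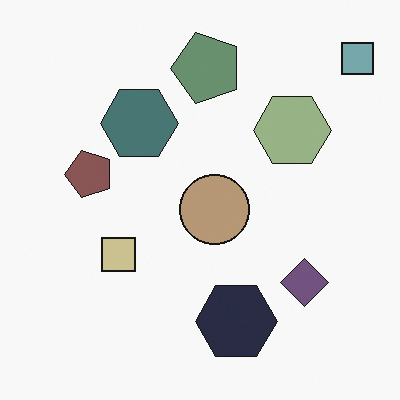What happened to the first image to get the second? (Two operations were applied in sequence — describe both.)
Transposed (reflected across the top-left ↔ bottom-right diagonal), then made much more muted (saturation change).

Shapes have swapped their row and column positions — what was in the top-right is now in the bottom-left — a diagonal reflection. All colors are more muted and greyish — a global saturation change.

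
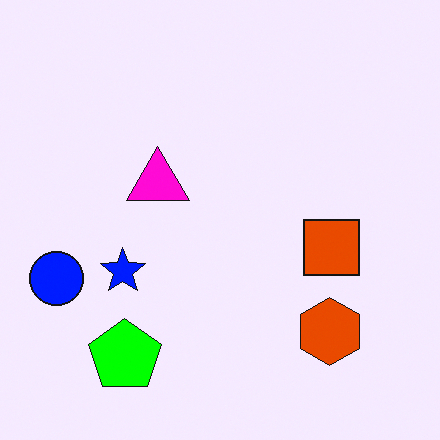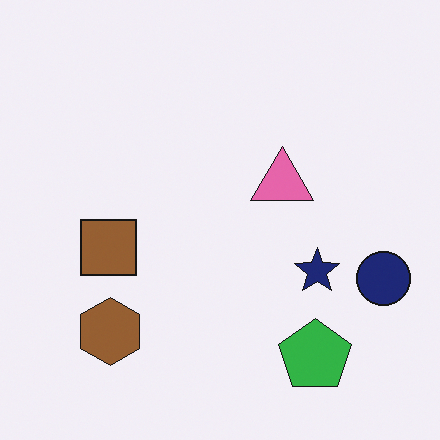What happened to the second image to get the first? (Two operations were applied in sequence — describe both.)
The image was flipped horizontally (left ↔ right), then heavily oversaturated.

The navy circle is in the right of the second image and the left of the first — shapes on opposite sides of the vertical midline have swapped in a mirror flip. All colors are more vivid — a global saturation change.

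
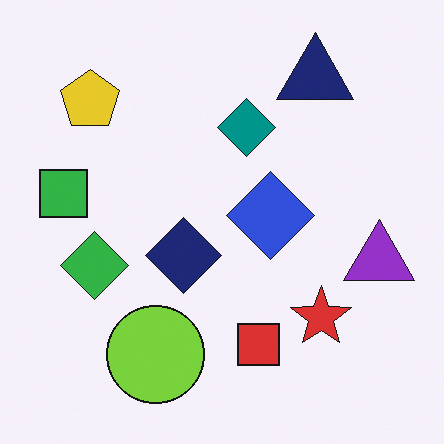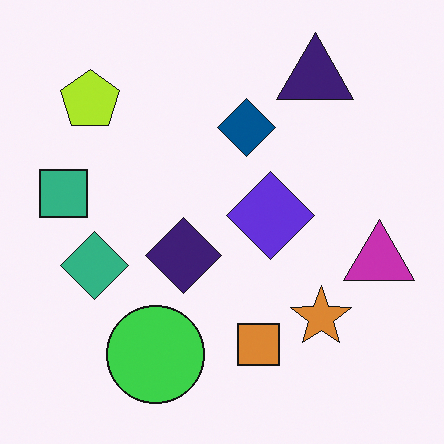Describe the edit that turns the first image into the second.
It was hue-shifted slightly.

Every shape's color has rotated by the same amount around the hue wheel — a uniform hue shift.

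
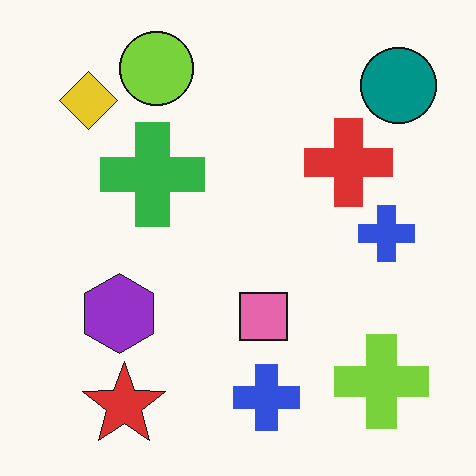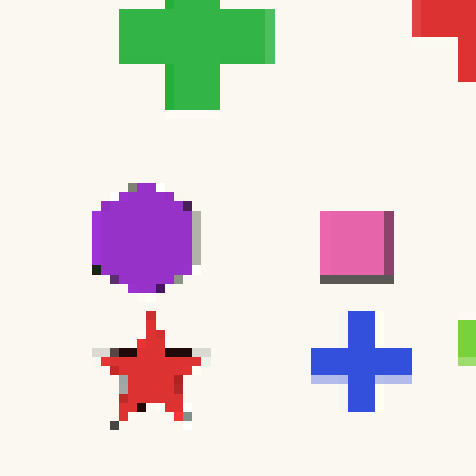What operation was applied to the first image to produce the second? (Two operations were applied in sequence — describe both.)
The transformation is: cropped to a modestly smaller region and rescaled, then coarsely pixelated.

The visible shapes are larger and the field of view is narrower; shapes near the original edges may be partly or wholly outside the frame — a crop-and-rescale. Shapes are reduced to large square blocks; fine edges and outlines are lost — a downscale-then-upscale (mosaic) effect.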